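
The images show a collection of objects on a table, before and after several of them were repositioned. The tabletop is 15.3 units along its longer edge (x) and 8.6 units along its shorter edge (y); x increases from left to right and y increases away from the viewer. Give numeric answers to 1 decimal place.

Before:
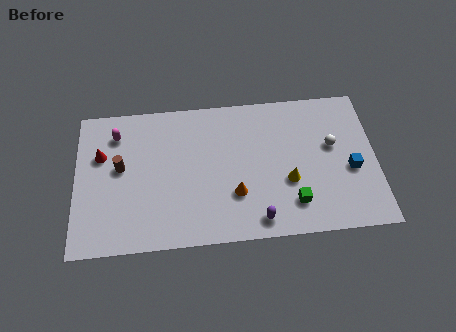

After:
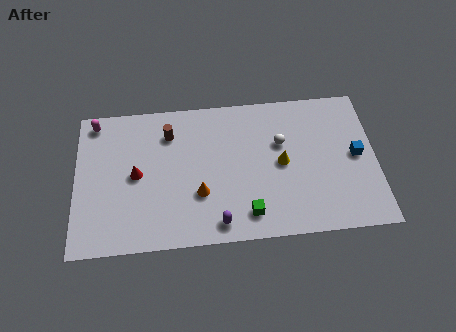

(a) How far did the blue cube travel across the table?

0.9

The blue cube was near (14.0, 3.6) before and (14.3, 4.4) after, so it travelled √(0.3² + 0.8²) ≈ 0.9 units.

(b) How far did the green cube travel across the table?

2.3

The green cube moved from about (11.0, 1.9) to (8.7, 1.5), a distance of √(2.3² + 0.4²) ≈ 2.3.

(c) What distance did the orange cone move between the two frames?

1.8

From (8.1, 2.7) to (6.3, 2.9), the orange cone covered √(1.8² + 0.2²) ≈ 1.8 units.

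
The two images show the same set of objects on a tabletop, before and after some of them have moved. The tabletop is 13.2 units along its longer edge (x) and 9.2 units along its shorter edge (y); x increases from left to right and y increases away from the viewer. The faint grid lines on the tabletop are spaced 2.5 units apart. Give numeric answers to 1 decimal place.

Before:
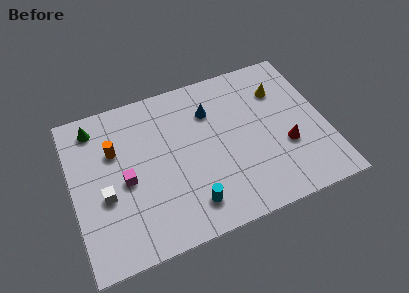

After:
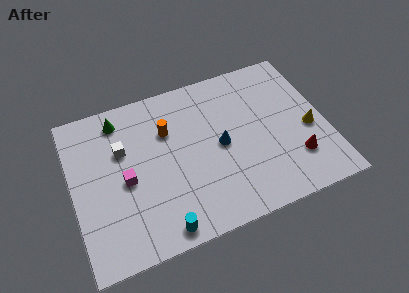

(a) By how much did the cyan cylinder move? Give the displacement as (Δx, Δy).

(-1.6, -0.8)

The cyan cylinder started near (5.8, 1.7) and ended near (4.2, 0.9).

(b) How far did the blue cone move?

2.2

The blue cone was near (7.4, 6.7) before and (7.7, 4.5) after, so it travelled √(0.3² + 2.2²) ≈ 2.2 units.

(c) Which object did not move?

the magenta cube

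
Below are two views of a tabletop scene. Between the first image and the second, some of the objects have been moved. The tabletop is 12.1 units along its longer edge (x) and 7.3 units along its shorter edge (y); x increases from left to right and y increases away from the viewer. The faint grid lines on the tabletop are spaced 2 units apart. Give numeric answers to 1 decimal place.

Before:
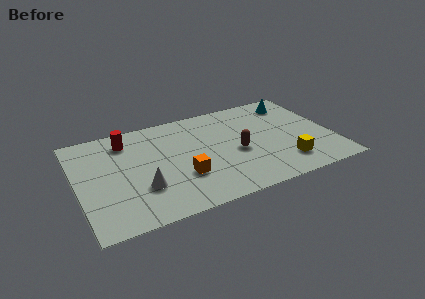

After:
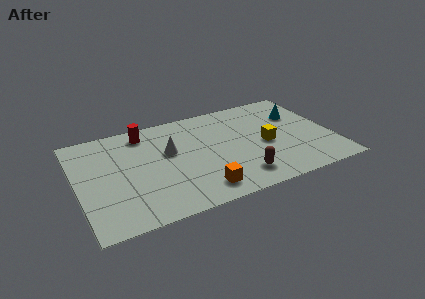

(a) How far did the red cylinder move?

0.9

From (2.5, 5.9) to (3.4, 6.2), the red cylinder covered √(0.9² + 0.3²) ≈ 0.9 units.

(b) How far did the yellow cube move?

1.8

The yellow cube was near (9.6, 1.6) before and (8.9, 3.3) after, so it travelled √(0.7² + 1.7²) ≈ 1.8 units.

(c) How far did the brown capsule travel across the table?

1.8

The brown capsule was near (7.5, 3.2) before and (7.4, 1.4) after, so it travelled √(0.1² + 1.8²) ≈ 1.8 units.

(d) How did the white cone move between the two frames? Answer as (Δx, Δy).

(1.5, 2.1)

The white cone started near (2.9, 2.3) and ended near (4.4, 4.4).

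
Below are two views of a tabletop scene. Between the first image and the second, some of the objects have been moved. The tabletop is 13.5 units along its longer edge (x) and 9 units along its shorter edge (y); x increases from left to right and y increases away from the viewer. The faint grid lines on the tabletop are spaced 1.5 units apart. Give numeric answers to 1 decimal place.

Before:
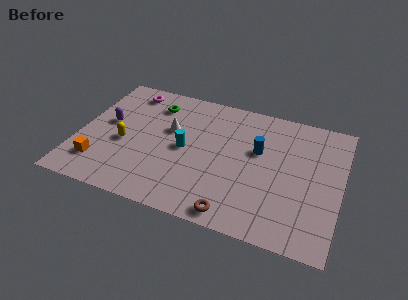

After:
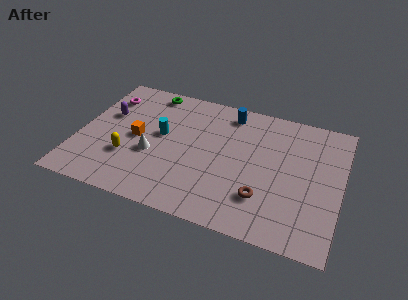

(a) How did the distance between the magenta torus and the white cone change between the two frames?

+1.1

Before: roughly 3.3 units apart; after: 4.4. That's 1.1 units further apart.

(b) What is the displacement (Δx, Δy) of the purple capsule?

(-0.1, 0.6)

From the two frames, the purple capsule sits at roughly (1.4, 5.0) before and (1.3, 5.6) after.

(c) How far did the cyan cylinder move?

1.4

The cyan cylinder was near (5.5, 4.4) before and (4.2, 5.0) after, so it travelled √(1.3² + 0.6²) ≈ 1.4 units.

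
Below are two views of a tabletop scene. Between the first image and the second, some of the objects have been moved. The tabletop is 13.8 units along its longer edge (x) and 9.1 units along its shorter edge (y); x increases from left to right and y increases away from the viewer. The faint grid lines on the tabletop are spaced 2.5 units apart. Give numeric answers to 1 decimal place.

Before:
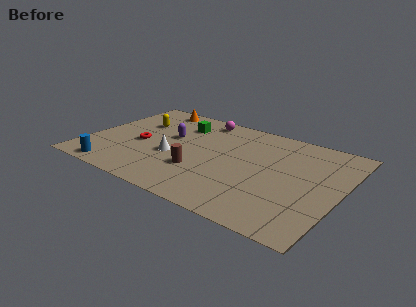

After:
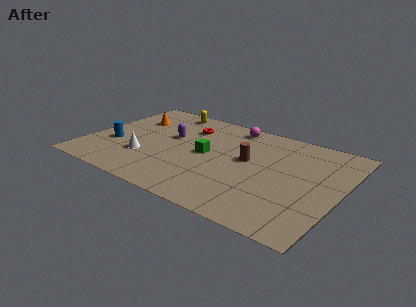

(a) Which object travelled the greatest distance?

the red torus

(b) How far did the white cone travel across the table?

1.6

The white cone was near (4.8, 3.6) before and (3.4, 2.8) after, so it travelled √(1.4² + 0.8²) ≈ 1.6 units.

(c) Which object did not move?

the purple capsule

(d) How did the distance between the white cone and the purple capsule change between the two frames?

+0.9

The distance was about 1.9 in the first image and 2.8 in the second, so they moved 0.9 units further apart.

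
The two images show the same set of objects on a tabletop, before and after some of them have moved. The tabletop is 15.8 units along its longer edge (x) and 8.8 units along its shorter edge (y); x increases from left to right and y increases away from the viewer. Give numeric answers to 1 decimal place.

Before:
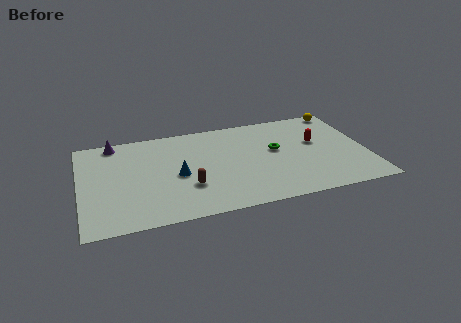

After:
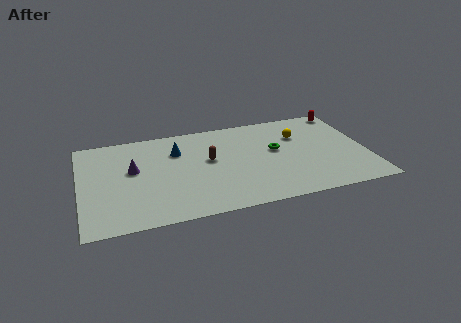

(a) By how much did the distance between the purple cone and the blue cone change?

-2.3

The distance was about 5.1 in the first image and 2.8 in the second, so they moved 2.3 units closer together.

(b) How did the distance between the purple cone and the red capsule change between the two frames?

+1.0

The distance was about 11.4 in the first image and 12.4 in the second, so they moved 1.0 units further apart.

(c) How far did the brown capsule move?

2.6

The brown capsule was near (5.8, 2.8) before and (7.1, 5.0) after, so it travelled √(1.3² + 2.2²) ≈ 2.6 units.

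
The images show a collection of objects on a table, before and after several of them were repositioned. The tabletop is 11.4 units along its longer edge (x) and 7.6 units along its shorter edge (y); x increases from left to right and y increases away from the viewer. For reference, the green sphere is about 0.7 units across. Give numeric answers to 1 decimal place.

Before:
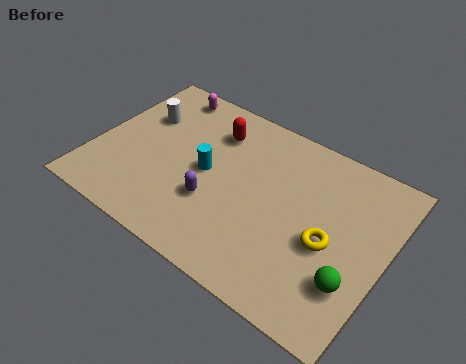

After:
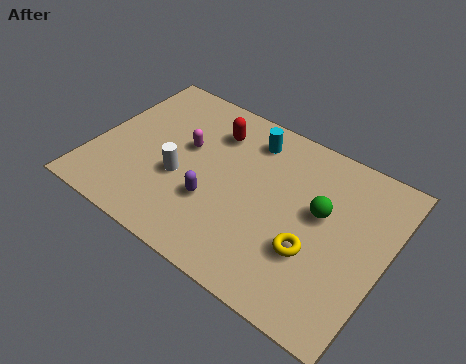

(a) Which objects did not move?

the purple capsule and the red capsule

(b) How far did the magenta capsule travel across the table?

2.6

From (2.1, 6.7) to (3.4, 4.5), the magenta capsule covered √(1.3² + 2.2²) ≈ 2.6 units.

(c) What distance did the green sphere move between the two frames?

2.7

The green sphere was near (10.4, 2.2) before and (8.8, 4.4) after, so it travelled √(1.6² + 2.2²) ≈ 2.7 units.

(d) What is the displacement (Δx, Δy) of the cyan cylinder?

(1.3, 2.4)

The cyan cylinder started near (4.4, 3.8) and ended near (5.7, 6.2).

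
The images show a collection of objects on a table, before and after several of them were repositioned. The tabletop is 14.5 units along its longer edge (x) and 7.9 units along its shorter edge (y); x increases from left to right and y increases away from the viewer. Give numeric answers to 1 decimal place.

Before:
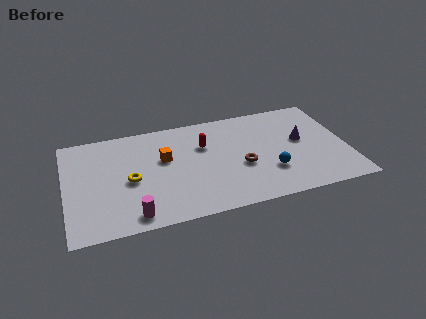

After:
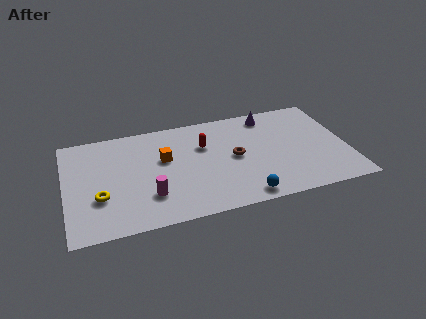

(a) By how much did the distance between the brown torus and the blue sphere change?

+1.5

The distance was about 1.6 in the first image and 3.1 in the second, so they moved 1.5 units further apart.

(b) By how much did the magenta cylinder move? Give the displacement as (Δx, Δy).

(0.9, 1.2)

The magenta cylinder was at about (3.3, 1.0) and moved to about (4.2, 2.2).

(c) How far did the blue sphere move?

2.1

The blue sphere was near (10.4, 2.4) before and (8.9, 0.9) after, so it travelled √(1.5² + 1.5²) ≈ 2.1 units.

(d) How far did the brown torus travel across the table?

0.9

From (9.0, 3.2) to (8.7, 4.0), the brown torus covered √(0.3² + 0.8²) ≈ 0.9 units.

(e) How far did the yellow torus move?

1.8

From (3.3, 3.6) to (1.7, 2.7), the yellow torus covered √(1.6² + 0.9²) ≈ 1.8 units.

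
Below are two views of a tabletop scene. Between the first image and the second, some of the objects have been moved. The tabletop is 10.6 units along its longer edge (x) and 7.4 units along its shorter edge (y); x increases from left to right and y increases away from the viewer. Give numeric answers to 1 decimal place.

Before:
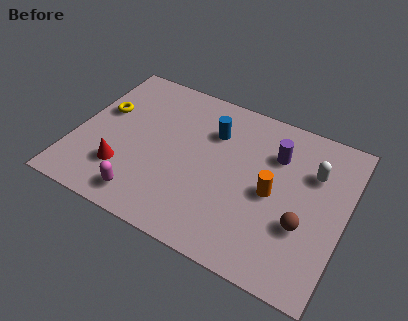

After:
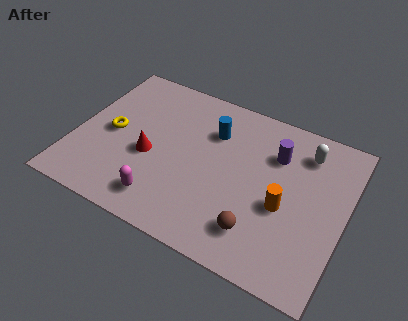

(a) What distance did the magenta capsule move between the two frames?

0.7

The magenta capsule moved from about (3.1, 1.1) to (3.8, 1.3), a distance of √(0.7² + 0.2²) ≈ 0.7.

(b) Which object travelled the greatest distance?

the brown sphere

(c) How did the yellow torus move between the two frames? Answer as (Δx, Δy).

(0.5, -0.9)

The yellow torus started near (0.9, 4.5) and ended near (1.4, 3.6).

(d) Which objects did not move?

the blue cylinder and the purple cylinder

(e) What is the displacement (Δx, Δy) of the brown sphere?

(-1.6, -1.0)

From the two frames, the brown sphere sits at roughly (9.1, 2.6) before and (7.5, 1.6) after.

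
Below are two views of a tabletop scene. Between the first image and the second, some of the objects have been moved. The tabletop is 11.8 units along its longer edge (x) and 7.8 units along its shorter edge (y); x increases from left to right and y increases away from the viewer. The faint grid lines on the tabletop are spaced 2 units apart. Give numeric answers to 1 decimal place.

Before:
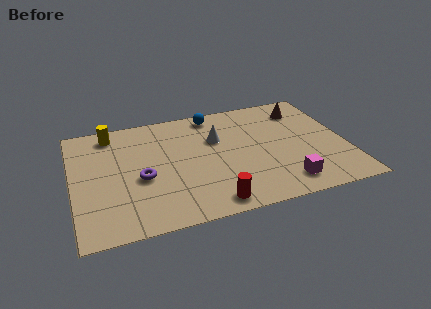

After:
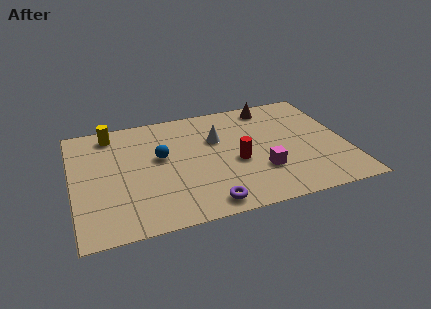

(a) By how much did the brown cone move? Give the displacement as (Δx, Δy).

(-1.4, 0.6)

The brown cone started near (10.2, 6.2) and ended near (8.8, 6.8).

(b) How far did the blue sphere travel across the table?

3.5

From (6.3, 6.9) to (3.8, 4.5), the blue sphere covered √(2.5² + 2.4²) ≈ 3.5 units.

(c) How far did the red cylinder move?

2.7

The red cylinder moved from about (5.7, 0.9) to (7.0, 3.3), a distance of √(1.3² + 2.4²) ≈ 2.7.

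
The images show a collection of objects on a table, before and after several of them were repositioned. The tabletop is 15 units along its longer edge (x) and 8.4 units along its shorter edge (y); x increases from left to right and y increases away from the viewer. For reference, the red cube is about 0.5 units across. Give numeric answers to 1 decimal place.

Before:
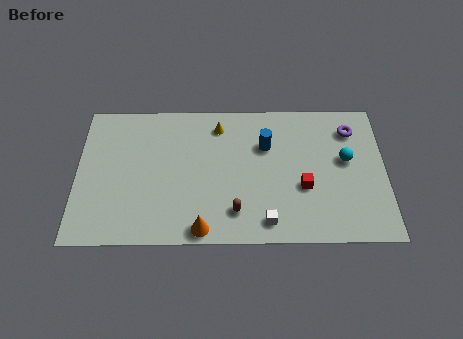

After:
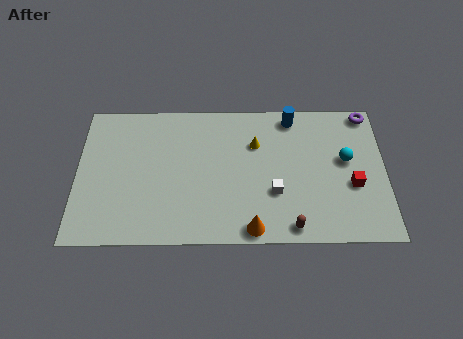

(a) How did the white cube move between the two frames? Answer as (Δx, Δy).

(0.4, 1.7)

The white cube started near (9.2, 1.2) and ended near (9.6, 2.9).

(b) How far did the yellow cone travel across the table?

2.1

The yellow cone was near (6.9, 6.9) before and (8.7, 5.8) after, so it travelled √(1.8² + 1.1²) ≈ 2.1 units.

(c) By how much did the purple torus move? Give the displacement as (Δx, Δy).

(0.8, 1.0)

The purple torus was at about (13.4, 6.6) and moved to about (14.2, 7.6).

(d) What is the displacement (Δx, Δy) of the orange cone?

(2.4, 0.0)

The orange cone started near (6.1, 0.8) and ended near (8.5, 0.8).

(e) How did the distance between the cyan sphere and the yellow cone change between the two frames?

-2.0

Before: roughly 6.5 units apart; after: 4.5. That's 2.0 units closer together.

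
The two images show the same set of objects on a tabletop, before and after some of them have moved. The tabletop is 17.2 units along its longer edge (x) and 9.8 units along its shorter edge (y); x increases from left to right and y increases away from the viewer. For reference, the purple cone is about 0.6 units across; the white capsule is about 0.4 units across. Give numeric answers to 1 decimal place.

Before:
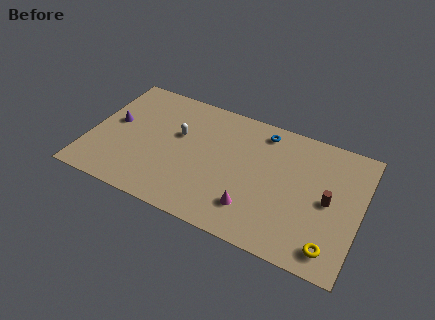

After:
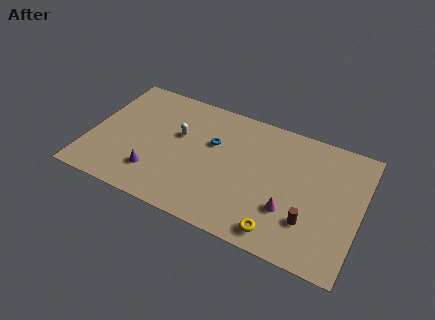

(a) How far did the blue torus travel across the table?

3.7

From (10.7, 8.4) to (7.7, 6.2), the blue torus covered √(3.0² + 2.2²) ≈ 3.7 units.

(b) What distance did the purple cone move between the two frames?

4.2

The purple cone moved from about (1.4, 5.4) to (4.4, 2.4), a distance of √(3.0² + 3.0²) ≈ 4.2.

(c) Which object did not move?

the white capsule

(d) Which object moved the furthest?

the purple cone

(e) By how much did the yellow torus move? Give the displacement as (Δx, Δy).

(-3.2, -0.2)

The yellow torus was at about (15.7, 1.5) and moved to about (12.5, 1.3).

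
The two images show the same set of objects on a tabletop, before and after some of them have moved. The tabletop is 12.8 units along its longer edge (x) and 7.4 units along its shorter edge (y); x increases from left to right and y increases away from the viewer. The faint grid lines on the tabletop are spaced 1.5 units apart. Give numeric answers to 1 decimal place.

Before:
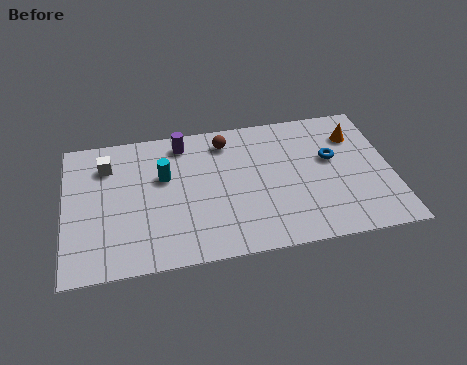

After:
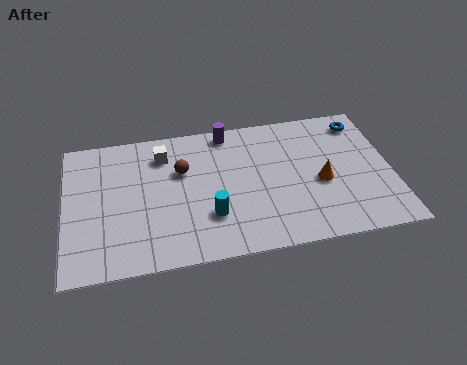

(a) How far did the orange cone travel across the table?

2.7

The orange cone was near (11.5, 5.5) before and (10.0, 3.2) after, so it travelled √(1.5² + 2.3²) ≈ 2.7 units.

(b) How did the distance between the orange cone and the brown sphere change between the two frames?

+0.5

They were about 5.1 units apart before and 5.6 after — 0.5 units further apart.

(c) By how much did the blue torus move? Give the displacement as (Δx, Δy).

(1.3, 1.8)

The blue torus started near (10.5, 4.4) and ended near (11.8, 6.2).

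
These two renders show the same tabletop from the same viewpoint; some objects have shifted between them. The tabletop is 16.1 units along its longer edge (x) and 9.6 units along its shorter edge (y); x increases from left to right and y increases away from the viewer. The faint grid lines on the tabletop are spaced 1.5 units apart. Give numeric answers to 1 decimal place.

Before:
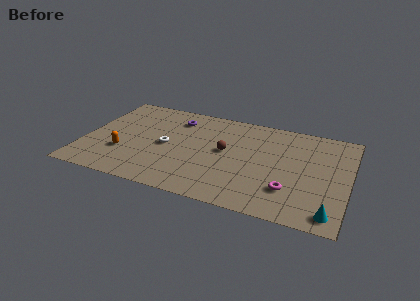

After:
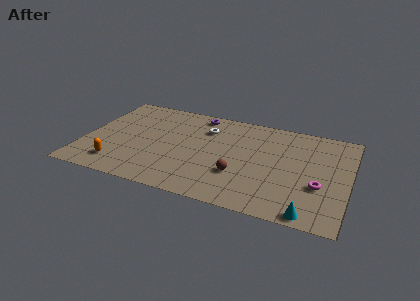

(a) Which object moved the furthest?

the white torus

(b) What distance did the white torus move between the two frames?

3.3

The white torus was near (5.0, 4.6) before and (7.2, 7.1) after, so it travelled √(2.2² + 2.5²) ≈ 3.3 units.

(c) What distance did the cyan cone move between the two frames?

1.3

The cyan cone was near (15.2, 1.2) before and (14.0, 0.8) after, so it travelled √(1.2² + 0.4²) ≈ 1.3 units.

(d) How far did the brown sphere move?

2.3

The brown sphere was near (8.6, 5.2) before and (9.6, 3.1) after, so it travelled √(1.0² + 2.1²) ≈ 2.3 units.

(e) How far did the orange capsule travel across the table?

1.3

The orange capsule was near (2.5, 3.1) before and (2.3, 1.8) after, so it travelled √(0.2² + 1.3²) ≈ 1.3 units.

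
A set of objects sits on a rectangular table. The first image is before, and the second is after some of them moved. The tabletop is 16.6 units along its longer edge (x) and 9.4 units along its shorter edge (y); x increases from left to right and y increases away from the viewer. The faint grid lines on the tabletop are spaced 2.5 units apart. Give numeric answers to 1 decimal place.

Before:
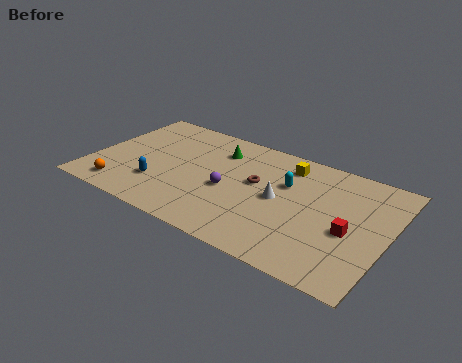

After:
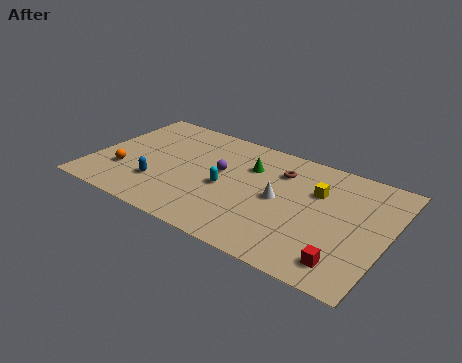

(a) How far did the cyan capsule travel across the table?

3.7

From (10.8, 6.1) to (7.6, 4.2), the cyan capsule covered √(3.2² + 1.9²) ≈ 3.7 units.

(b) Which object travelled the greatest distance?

the cyan capsule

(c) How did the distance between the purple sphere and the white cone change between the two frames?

+0.7

The distance was about 2.9 in the first image and 3.6 in the second, so they moved 0.7 units further apart.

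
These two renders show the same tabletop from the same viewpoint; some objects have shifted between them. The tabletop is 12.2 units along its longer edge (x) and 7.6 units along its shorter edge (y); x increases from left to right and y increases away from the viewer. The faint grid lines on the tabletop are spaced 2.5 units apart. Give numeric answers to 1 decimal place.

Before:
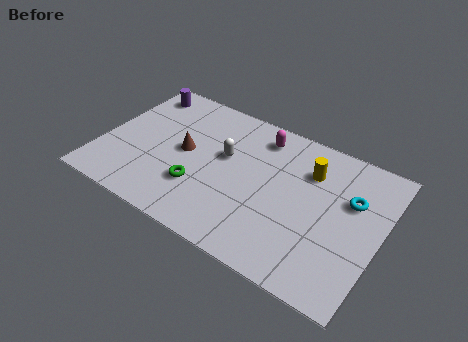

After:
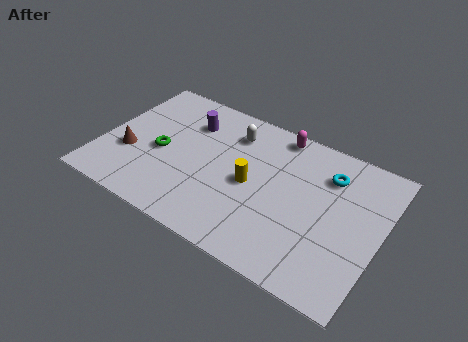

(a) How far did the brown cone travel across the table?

2.6

The brown cone was near (3.6, 3.9) before and (1.3, 2.7) after, so it travelled √(2.3² + 1.2²) ≈ 2.6 units.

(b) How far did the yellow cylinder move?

3.0

The yellow cylinder moved from about (8.9, 5.5) to (6.6, 3.6), a distance of √(2.3² + 1.9²) ≈ 3.0.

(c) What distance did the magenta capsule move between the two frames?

0.9

The magenta capsule moved from about (6.6, 6.3) to (7.3, 6.8), a distance of √(0.7² + 0.5²) ≈ 0.9.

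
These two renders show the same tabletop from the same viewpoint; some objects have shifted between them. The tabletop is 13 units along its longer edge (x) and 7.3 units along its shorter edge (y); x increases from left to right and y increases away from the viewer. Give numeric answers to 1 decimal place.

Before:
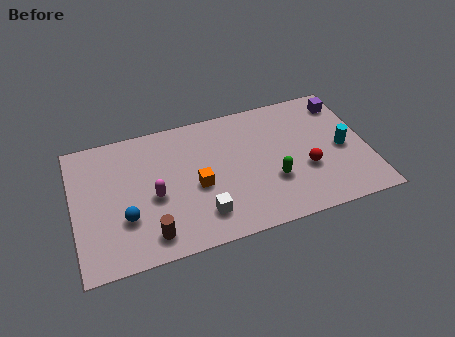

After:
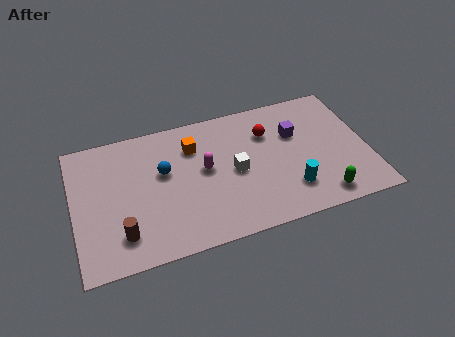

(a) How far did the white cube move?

2.5

From (5.5, 1.6) to (7.1, 3.5), the white cube covered √(1.6² + 1.9²) ≈ 2.5 units.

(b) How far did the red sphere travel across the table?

2.9

From (10.2, 2.7) to (8.7, 5.2), the red sphere covered √(1.5² + 2.5²) ≈ 2.9 units.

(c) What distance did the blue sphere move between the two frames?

2.7

From (2.2, 2.4) to (4.0, 4.4), the blue sphere covered √(1.8² + 2.0²) ≈ 2.7 units.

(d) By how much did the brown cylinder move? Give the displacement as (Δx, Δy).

(-1.2, 0.4)

From the two frames, the brown cylinder sits at roughly (3.2, 1.2) before and (2.0, 1.6) after.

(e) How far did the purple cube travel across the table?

2.6

From (12.2, 6.0) to (9.9, 4.8), the purple cube covered √(2.3² + 1.2²) ≈ 2.6 units.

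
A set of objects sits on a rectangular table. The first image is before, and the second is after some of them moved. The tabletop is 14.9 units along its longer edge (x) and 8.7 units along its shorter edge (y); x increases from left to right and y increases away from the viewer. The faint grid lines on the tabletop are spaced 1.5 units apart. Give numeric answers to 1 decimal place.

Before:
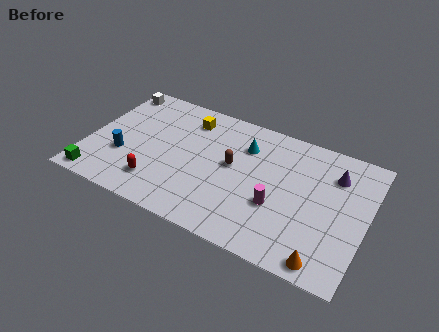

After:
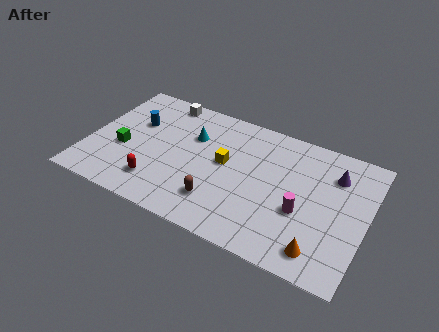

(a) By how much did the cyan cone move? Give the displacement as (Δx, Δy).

(-2.8, -0.5)

The cyan cone was at about (8.2, 6.4) and moved to about (5.4, 5.9).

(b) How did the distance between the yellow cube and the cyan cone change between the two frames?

-1.1

They were about 3.3 units apart before and 2.2 after — 1.1 units closer together.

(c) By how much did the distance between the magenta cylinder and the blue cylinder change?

+1.3

They were about 8.3 units apart before and 9.6 after — 1.3 units further apart.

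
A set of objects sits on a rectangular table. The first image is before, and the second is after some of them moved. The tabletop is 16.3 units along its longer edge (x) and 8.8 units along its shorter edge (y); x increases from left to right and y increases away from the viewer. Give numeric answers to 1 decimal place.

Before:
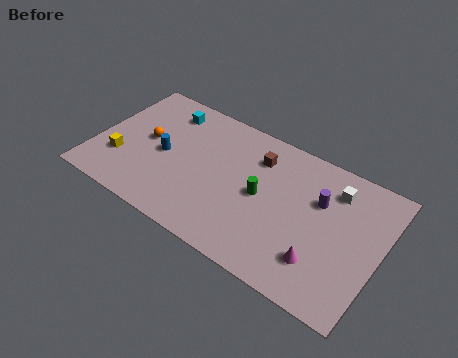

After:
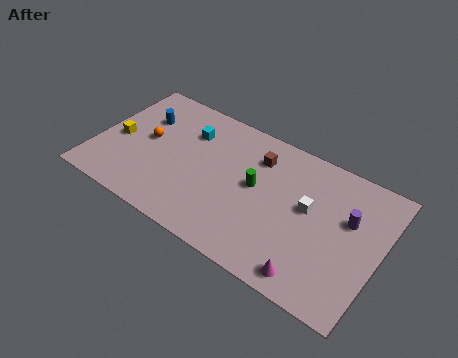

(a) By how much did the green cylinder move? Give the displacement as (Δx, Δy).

(-0.4, 0.4)

The green cylinder started near (9.6, 4.4) and ended near (9.2, 4.8).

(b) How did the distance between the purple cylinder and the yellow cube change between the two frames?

+1.8

Before: roughly 11.5 units apart; after: 13.3. That's 1.8 units further apart.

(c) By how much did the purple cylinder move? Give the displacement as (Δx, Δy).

(1.7, -0.3)

From the two frames, the purple cylinder sits at roughly (12.7, 5.8) before and (14.4, 5.5) after.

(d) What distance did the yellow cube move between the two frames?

1.4

The yellow cube was near (1.6, 2.7) before and (1.2, 4.0) after, so it travelled √(0.4² + 1.3²) ≈ 1.4 units.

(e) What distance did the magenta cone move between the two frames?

1.1

The magenta cone was near (13.3, 2.2) before and (13.0, 1.1) after, so it travelled √(0.3² + 1.1²) ≈ 1.1 units.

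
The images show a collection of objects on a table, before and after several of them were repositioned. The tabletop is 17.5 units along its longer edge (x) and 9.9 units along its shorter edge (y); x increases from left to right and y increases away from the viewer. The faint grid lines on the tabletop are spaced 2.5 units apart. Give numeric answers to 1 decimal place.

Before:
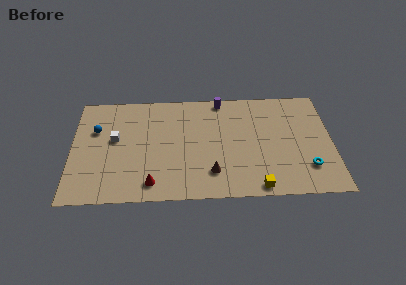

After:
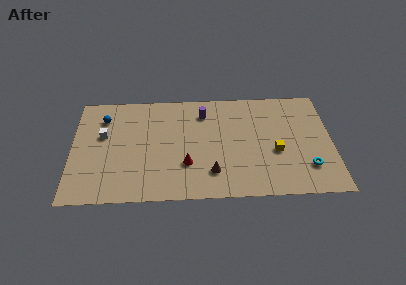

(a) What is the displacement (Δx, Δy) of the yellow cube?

(1.3, 3.1)

The yellow cube started near (12.4, 0.9) and ended near (13.7, 4.0).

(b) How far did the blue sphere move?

1.2

From (1.6, 6.5) to (2.1, 7.6), the blue sphere covered √(0.5² + 1.1²) ≈ 1.2 units.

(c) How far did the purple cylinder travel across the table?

1.7

From (10.1, 9.0) to (8.9, 7.8), the purple cylinder covered √(1.2² + 1.2²) ≈ 1.7 units.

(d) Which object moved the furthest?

the yellow cube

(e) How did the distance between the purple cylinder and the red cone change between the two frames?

-4.0

The distance was about 8.9 in the first image and 4.9 in the second, so they moved 4.0 units closer together.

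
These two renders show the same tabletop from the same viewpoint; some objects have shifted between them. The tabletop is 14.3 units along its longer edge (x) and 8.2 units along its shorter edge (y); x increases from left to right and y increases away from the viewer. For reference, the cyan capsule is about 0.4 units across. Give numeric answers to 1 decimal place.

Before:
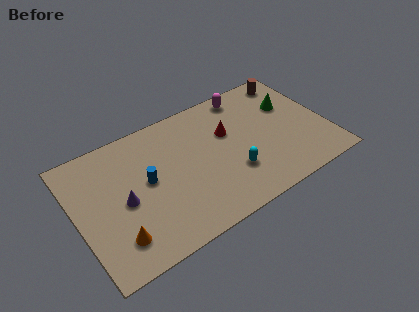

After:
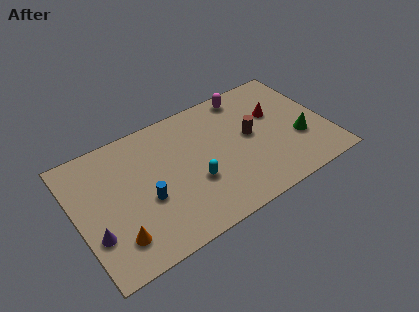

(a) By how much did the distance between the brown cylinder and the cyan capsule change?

-2.5

Before: roughly 6.3 units apart; after: 3.8. That's 2.5 units closer together.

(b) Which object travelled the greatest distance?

the brown cylinder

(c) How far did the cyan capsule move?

2.2

The cyan capsule moved from about (8.6, 2.5) to (6.5, 3.0), a distance of √(2.1² + 0.5²) ≈ 2.2.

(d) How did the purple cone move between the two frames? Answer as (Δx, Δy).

(-1.8, -1.2)

The purple cone was at about (2.6, 3.8) and moved to about (0.8, 2.6).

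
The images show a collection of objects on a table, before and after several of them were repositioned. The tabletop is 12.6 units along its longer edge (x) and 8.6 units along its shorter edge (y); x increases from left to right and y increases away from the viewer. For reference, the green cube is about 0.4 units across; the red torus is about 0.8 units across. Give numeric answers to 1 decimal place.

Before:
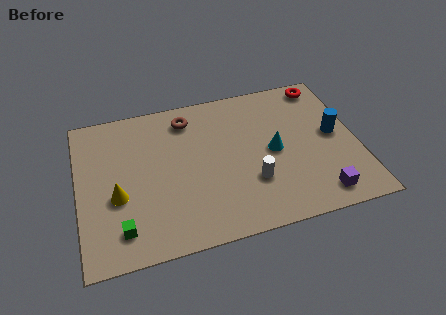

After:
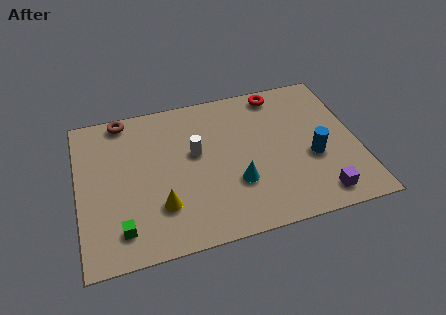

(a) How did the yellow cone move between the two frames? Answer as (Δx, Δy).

(1.9, -1.0)

The yellow cone started near (1.7, 3.4) and ended near (3.6, 2.4).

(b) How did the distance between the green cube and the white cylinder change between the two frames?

-1.1

The distance was about 6.0 in the first image and 4.9 in the second, so they moved 1.1 units closer together.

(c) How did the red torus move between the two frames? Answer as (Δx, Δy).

(-2.1, 0.0)

The red torus was at about (11.4, 7.6) and moved to about (9.3, 7.6).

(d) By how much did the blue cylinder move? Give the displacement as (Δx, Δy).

(-1.1, -1.1)

The blue cylinder started near (11.6, 4.5) and ended near (10.5, 3.4).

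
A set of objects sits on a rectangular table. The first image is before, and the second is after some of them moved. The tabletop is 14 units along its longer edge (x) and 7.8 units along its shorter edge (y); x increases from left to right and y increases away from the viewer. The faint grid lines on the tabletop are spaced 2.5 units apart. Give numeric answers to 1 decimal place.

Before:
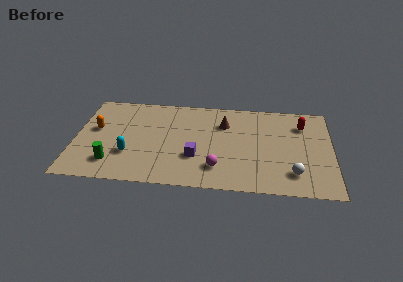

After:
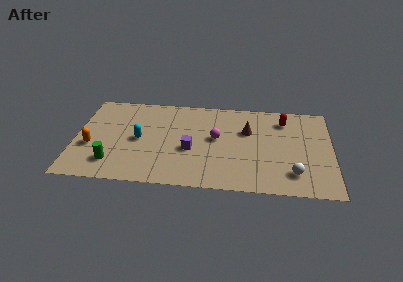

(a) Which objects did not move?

the green cylinder and the white sphere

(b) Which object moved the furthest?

the magenta sphere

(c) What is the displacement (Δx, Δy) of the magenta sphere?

(-0.1, 2.5)

The magenta sphere was at about (7.8, 1.8) and moved to about (7.7, 4.3).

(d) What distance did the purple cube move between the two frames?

0.7

The purple cube moved from about (6.6, 2.6) to (6.3, 3.2), a distance of √(0.3² + 0.6²) ≈ 0.7.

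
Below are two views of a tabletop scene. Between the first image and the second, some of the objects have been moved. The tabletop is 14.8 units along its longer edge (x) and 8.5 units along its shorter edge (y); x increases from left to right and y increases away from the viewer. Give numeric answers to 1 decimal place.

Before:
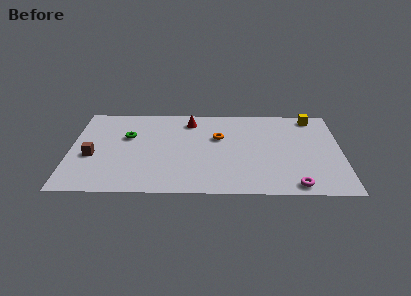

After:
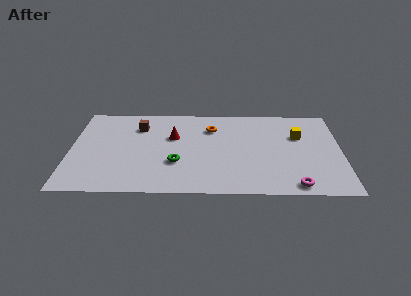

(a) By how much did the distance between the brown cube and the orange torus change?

-3.2

Before: roughly 7.2 units apart; after: 4.0. That's 3.2 units closer together.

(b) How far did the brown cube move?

3.8

From (1.2, 3.5) to (3.7, 6.4), the brown cube covered √(2.5² + 2.9²) ≈ 3.8 units.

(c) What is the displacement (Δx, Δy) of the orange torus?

(-0.4, 0.9)

The orange torus started near (8.1, 5.4) and ended near (7.7, 6.3).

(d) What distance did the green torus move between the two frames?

3.7

From (3.1, 5.4) to (5.8, 2.9), the green torus covered √(2.7² + 2.5²) ≈ 3.7 units.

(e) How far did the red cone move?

1.8

From (6.5, 7.0) to (5.6, 5.4), the red cone covered √(0.9² + 1.6²) ≈ 1.8 units.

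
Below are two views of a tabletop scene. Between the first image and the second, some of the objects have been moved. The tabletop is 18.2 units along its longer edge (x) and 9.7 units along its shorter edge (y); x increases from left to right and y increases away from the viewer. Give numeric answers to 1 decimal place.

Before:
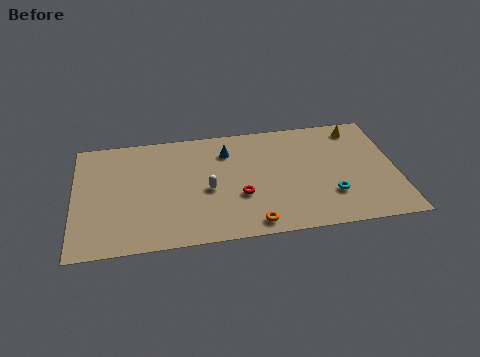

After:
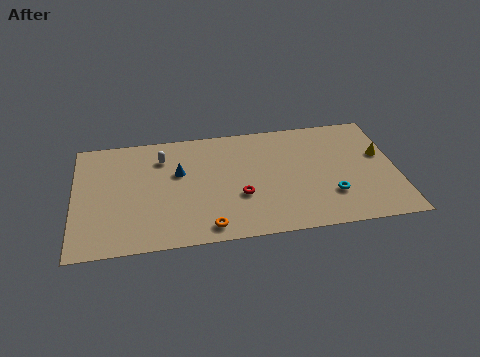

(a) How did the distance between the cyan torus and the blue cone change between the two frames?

+1.8

Before: roughly 7.3 units apart; after: 9.1. That's 1.8 units further apart.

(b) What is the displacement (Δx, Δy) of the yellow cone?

(1.2, -2.5)

From the two frames, the yellow cone sits at roughly (16.2, 8.3) before and (17.4, 5.8) after.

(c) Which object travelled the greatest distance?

the white capsule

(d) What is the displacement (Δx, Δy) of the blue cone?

(-2.8, -1.4)

The blue cone started near (8.7, 7.4) and ended near (5.9, 6.0).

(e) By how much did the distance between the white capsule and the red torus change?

+3.8

Before: roughly 2.0 units apart; after: 5.8. That's 3.8 units further apart.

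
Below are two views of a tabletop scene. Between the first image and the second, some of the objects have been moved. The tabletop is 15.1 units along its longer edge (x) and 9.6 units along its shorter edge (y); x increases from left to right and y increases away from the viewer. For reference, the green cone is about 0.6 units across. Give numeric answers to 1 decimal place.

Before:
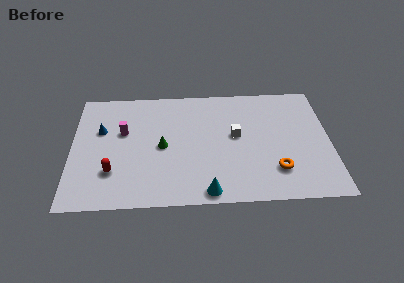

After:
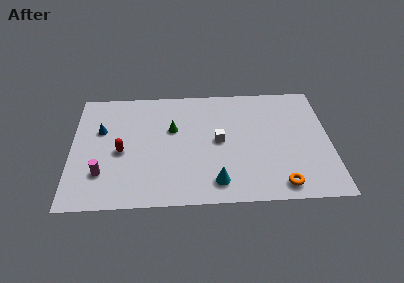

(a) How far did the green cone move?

1.5

From (5.3, 4.6) to (5.9, 6.0), the green cone covered √(0.6² + 1.4²) ≈ 1.5 units.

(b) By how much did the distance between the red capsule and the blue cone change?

-1.3

They were about 3.5 units apart before and 2.2 after — 1.3 units closer together.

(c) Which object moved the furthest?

the magenta cylinder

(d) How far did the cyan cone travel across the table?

0.9

The cyan cone moved from about (7.9, 0.9) to (8.4, 1.6), a distance of √(0.5² + 0.7²) ≈ 0.9.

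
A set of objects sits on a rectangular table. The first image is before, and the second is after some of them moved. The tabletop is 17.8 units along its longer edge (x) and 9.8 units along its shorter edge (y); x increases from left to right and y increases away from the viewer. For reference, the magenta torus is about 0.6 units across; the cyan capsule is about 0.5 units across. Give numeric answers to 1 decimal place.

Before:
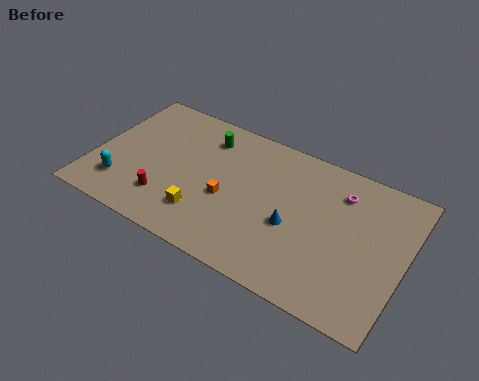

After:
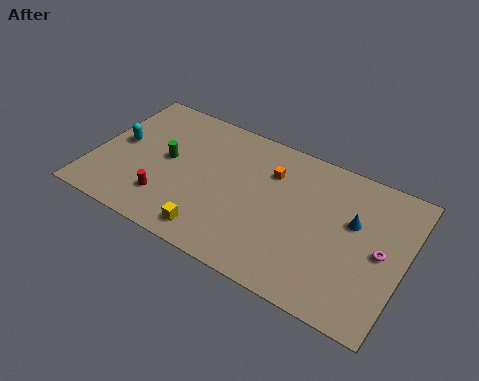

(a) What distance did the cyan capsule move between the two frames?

3.0

The cyan capsule moved from about (1.9, 2.3) to (1.3, 5.2), a distance of √(0.6² + 2.9²) ≈ 3.0.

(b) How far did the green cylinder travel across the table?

3.2

The green cylinder moved from about (6.0, 7.8) to (4.1, 5.2), a distance of √(1.9² + 2.6²) ≈ 3.2.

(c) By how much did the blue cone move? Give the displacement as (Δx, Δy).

(3.2, 1.9)

The blue cone started near (11.6, 4.1) and ended near (14.8, 6.0).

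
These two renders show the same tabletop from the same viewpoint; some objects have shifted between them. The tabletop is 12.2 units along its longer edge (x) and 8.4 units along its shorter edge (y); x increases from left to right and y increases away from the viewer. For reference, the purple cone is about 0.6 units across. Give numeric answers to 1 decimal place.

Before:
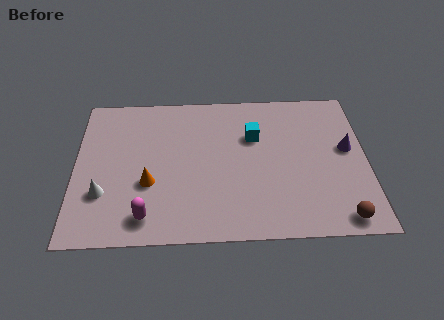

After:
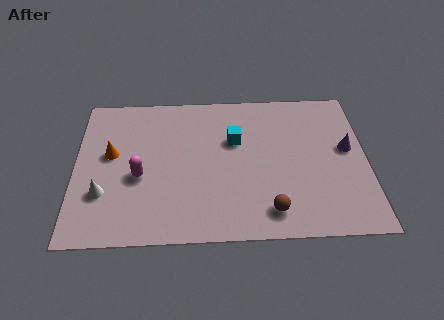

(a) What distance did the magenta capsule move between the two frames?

2.2

The magenta capsule moved from about (3.0, 1.3) to (2.7, 3.5), a distance of √(0.3² + 2.2²) ≈ 2.2.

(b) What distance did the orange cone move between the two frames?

2.3

The orange cone moved from about (3.1, 3.1) to (1.5, 4.8), a distance of √(1.6² + 1.7²) ≈ 2.3.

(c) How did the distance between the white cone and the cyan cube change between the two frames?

-0.8

The distance was about 7.0 in the first image and 6.2 in the second, so they moved 0.8 units closer together.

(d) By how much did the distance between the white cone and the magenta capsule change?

-0.5

The distance was about 2.2 in the first image and 1.7 in the second, so they moved 0.5 units closer together.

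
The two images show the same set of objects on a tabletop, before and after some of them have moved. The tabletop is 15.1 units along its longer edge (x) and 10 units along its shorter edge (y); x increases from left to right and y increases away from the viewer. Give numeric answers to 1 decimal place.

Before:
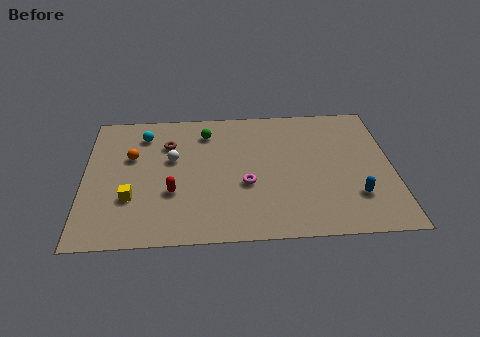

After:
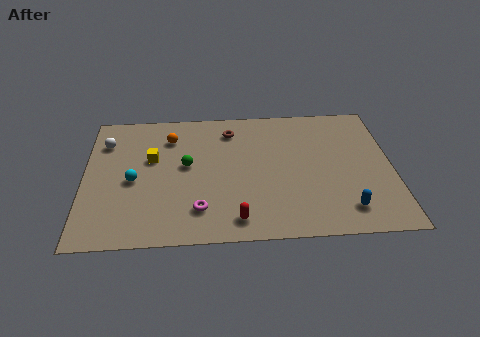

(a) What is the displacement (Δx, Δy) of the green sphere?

(-1.0, -2.5)

The green sphere started near (6.0, 8.0) and ended near (5.0, 5.5).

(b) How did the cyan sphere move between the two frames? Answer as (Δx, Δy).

(-0.5, -3.5)

The cyan sphere started near (2.9, 8.0) and ended near (2.4, 4.5).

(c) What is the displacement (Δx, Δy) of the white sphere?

(-3.3, 1.5)

The white sphere was at about (4.3, 6.0) and moved to about (1.0, 7.5).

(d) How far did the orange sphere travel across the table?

2.4

The orange sphere was near (2.3, 6.3) before and (4.2, 7.7) after, so it travelled √(1.9² + 1.4²) ≈ 2.4 units.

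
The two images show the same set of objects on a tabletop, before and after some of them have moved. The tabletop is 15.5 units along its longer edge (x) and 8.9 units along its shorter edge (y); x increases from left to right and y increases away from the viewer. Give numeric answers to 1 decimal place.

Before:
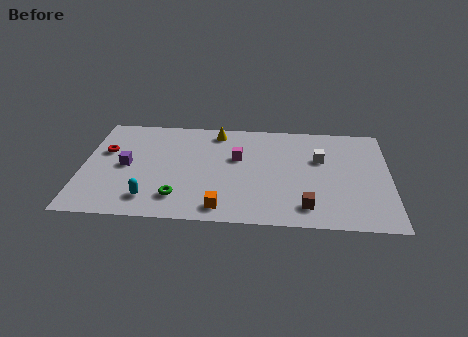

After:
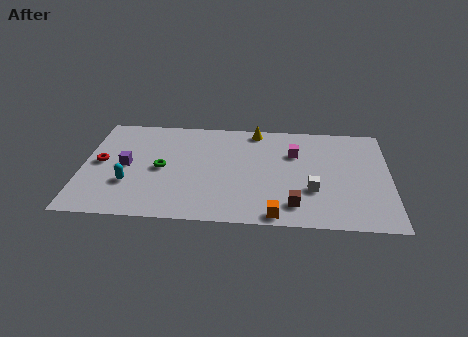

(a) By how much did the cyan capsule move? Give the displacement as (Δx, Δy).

(-1.1, 1.2)

The cyan capsule was at about (3.5, 1.7) and moved to about (2.4, 2.9).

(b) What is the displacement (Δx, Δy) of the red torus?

(-0.2, -1.0)

From the two frames, the red torus sits at roughly (1.1, 5.6) before and (0.9, 4.6) after.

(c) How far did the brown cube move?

0.6

The brown cube was near (11.3, 1.6) before and (10.7, 1.7) after, so it travelled √(0.6² + 0.1²) ≈ 0.6 units.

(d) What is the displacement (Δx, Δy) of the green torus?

(-0.9, 2.4)

The green torus was at about (4.9, 1.9) and moved to about (4.0, 4.3).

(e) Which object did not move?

the purple cube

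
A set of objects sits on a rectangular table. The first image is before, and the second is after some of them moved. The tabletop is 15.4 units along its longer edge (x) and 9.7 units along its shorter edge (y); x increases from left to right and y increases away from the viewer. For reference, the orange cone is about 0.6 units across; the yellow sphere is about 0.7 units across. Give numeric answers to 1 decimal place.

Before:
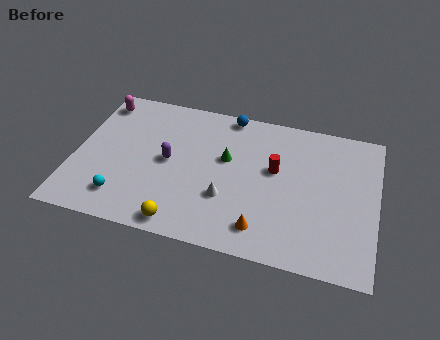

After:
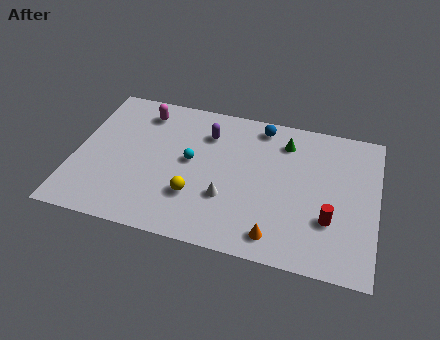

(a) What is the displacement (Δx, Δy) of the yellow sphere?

(0.5, 1.9)

The yellow sphere was at about (5.8, 1.0) and moved to about (6.3, 2.9).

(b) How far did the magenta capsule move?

2.3

From (0.9, 8.2) to (3.2, 8.0), the magenta capsule covered √(2.3² + 0.2²) ≈ 2.3 units.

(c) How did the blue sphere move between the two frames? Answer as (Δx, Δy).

(1.7, -0.4)

The blue sphere started near (7.6, 8.9) and ended near (9.3, 8.5).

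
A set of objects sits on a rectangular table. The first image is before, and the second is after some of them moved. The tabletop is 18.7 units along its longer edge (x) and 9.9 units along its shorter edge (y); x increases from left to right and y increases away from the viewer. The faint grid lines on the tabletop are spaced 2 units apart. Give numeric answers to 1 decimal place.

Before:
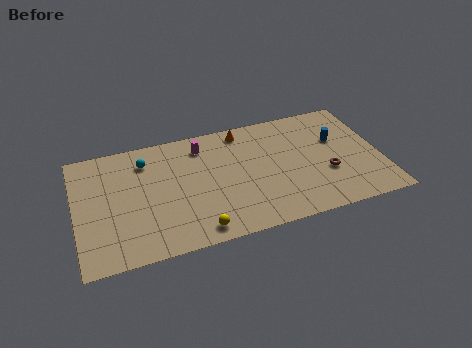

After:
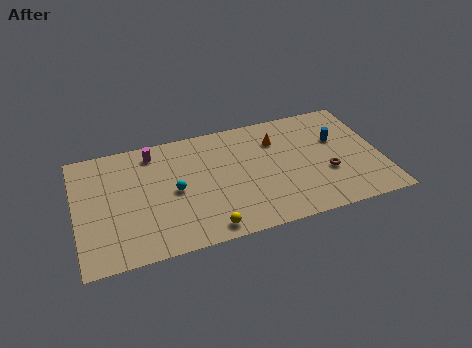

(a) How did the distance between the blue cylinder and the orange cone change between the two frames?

-2.4

Before: roughly 6.2 units apart; after: 3.8. That's 2.4 units closer together.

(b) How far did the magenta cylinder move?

3.0

The magenta cylinder was near (7.9, 8.1) before and (4.9, 8.4) after, so it travelled √(3.0² + 0.3²) ≈ 3.0 units.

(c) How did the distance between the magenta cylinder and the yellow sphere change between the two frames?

+0.9

Before: roughly 6.9 units apart; after: 7.8. That's 0.9 units further apart.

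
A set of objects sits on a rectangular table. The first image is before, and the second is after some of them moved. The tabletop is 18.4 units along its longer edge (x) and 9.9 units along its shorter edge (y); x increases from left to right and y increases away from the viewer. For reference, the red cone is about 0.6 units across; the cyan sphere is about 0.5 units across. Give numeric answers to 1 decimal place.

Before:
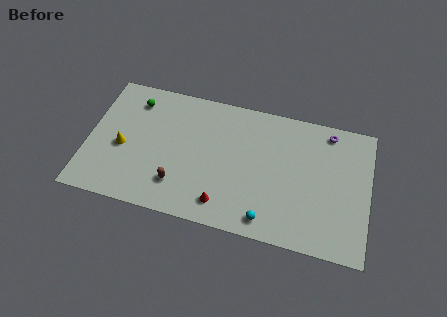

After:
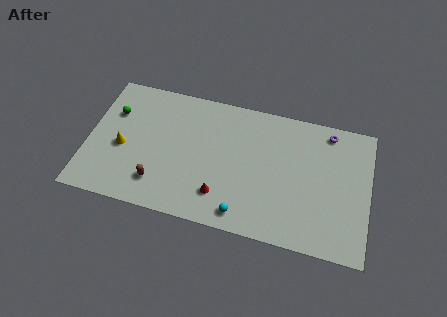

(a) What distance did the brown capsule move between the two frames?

1.3

From (6.1, 2.4) to (4.8, 2.2), the brown capsule covered √(1.3² + 0.2²) ≈ 1.3 units.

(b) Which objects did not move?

the purple torus and the yellow cone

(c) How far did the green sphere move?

1.8

From (2.8, 8.0) to (1.5, 6.8), the green sphere covered √(1.3² + 1.2²) ≈ 1.8 units.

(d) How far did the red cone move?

0.6

The red cone was near (9.1, 1.7) before and (8.9, 2.3) after, so it travelled √(0.2² + 0.6²) ≈ 0.6 units.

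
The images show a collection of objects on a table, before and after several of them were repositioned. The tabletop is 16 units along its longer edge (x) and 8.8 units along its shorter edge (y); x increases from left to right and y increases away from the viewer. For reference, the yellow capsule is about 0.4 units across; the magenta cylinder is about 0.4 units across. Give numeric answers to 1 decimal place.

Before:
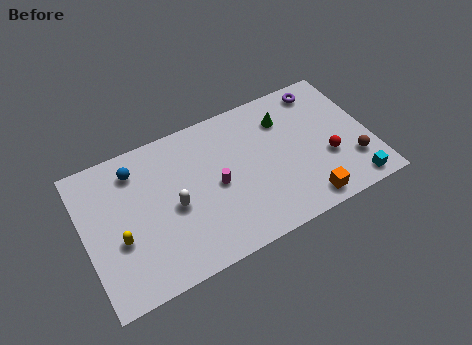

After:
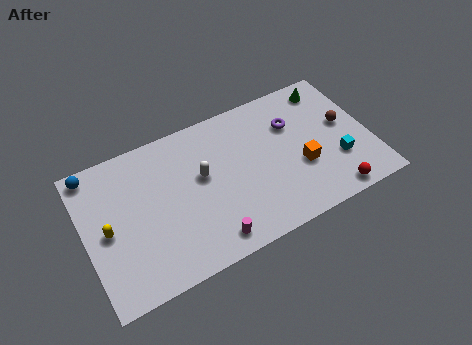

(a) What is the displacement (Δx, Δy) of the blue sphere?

(-2.3, 0.8)

From the two frames, the blue sphere sits at roughly (3.1, 7.1) before and (0.8, 7.9) after.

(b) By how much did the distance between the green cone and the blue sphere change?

+5.0

Before: roughly 8.4 units apart; after: 13.4. That's 5.0 units further apart.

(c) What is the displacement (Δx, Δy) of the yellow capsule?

(-0.6, 0.8)

The yellow capsule started near (1.8, 3.4) and ended near (1.2, 4.2).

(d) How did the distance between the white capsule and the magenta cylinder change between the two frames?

+1.5

The distance was about 2.4 in the first image and 3.9 in the second, so they moved 1.5 units further apart.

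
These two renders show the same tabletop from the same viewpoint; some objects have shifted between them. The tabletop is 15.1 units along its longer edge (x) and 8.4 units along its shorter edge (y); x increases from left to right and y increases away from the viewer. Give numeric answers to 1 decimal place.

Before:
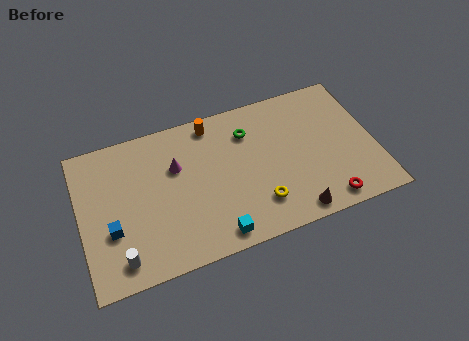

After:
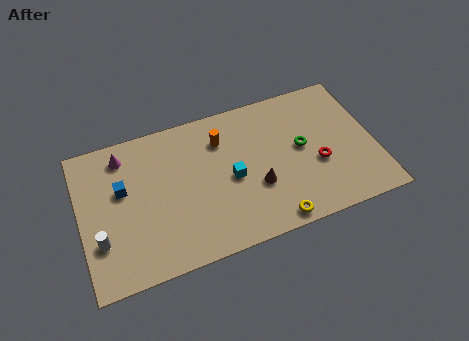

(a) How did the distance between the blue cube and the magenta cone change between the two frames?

-2.4

The distance was about 4.3 in the first image and 1.9 in the second, so they moved 2.4 units closer together.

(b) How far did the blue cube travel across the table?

2.2

The blue cube moved from about (1.5, 3.0) to (2.2, 5.1), a distance of √(0.7² + 2.1²) ≈ 2.2.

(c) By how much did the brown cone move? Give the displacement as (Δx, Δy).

(-1.7, 2.1)

The brown cone was at about (10.6, 0.9) and moved to about (8.9, 3.0).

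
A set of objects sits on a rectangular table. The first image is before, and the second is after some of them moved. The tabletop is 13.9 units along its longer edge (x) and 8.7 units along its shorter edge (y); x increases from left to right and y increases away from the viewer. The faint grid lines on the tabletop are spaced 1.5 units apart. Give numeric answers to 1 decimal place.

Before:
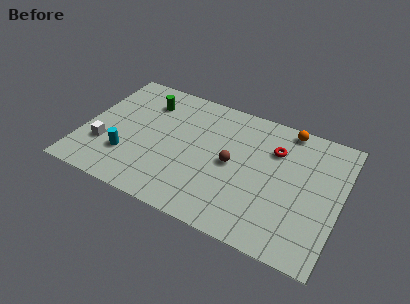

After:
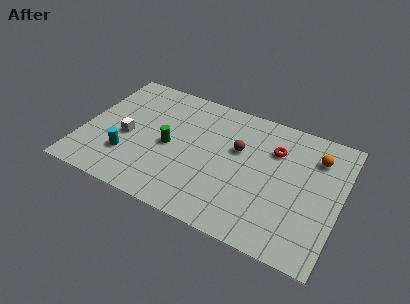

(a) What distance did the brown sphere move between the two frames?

1.1

From (8.1, 4.3) to (8.3, 5.4), the brown sphere covered √(0.2² + 1.1²) ≈ 1.1 units.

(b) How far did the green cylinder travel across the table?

3.1

The green cylinder moved from about (3.1, 6.7) to (4.7, 4.1), a distance of √(1.6² + 2.6²) ≈ 3.1.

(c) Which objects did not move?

the red torus and the cyan cylinder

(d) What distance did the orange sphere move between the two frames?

2.1

From (10.7, 7.9) to (12.4, 6.6), the orange sphere covered √(1.7² + 1.3²) ≈ 2.1 units.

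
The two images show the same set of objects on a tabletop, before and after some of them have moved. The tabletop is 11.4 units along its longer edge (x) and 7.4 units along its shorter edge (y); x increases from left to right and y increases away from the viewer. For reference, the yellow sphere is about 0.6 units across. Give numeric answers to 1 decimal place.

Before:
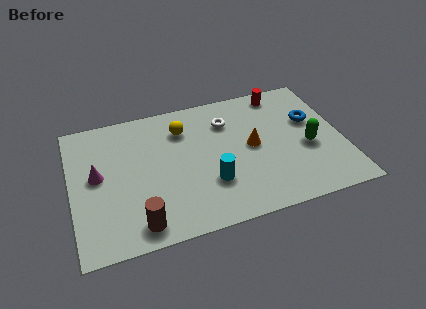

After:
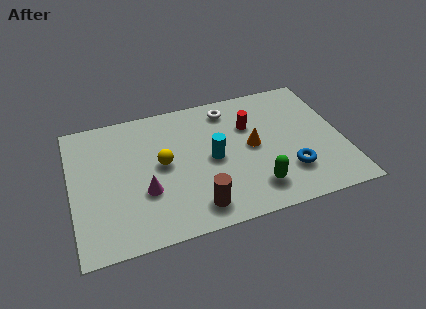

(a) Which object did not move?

the orange cone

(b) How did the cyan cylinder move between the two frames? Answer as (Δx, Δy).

(0.2, 1.3)

From the two frames, the cyan cylinder sits at roughly (5.7, 2.3) before and (5.9, 3.6) after.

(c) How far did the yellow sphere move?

2.0

From (4.8, 5.6) to (3.8, 3.9), the yellow sphere covered √(1.0² + 1.7²) ≈ 2.0 units.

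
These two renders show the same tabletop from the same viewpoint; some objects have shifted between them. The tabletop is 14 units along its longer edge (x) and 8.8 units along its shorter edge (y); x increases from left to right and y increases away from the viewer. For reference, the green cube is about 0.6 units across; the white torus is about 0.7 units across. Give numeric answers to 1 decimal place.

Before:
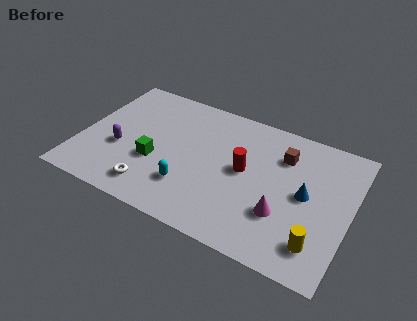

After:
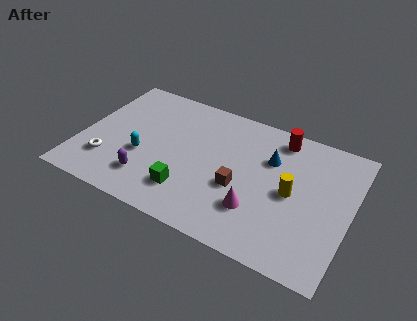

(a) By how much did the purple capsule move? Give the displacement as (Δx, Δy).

(1.7, -1.4)

The purple capsule was at about (2.1, 3.4) and moved to about (3.8, 2.0).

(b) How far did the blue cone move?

2.5

The blue cone was near (11.7, 4.5) before and (9.7, 6.0) after, so it travelled √(2.0² + 1.5²) ≈ 2.5 units.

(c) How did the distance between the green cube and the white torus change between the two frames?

+2.5

Before: roughly 1.8 units apart; after: 4.3. That's 2.5 units further apart.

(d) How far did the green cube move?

2.2

The green cube was near (4.0, 3.3) before and (5.9, 2.1) after, so it travelled √(1.9² + 1.2²) ≈ 2.2 units.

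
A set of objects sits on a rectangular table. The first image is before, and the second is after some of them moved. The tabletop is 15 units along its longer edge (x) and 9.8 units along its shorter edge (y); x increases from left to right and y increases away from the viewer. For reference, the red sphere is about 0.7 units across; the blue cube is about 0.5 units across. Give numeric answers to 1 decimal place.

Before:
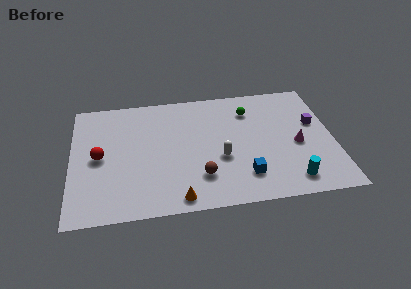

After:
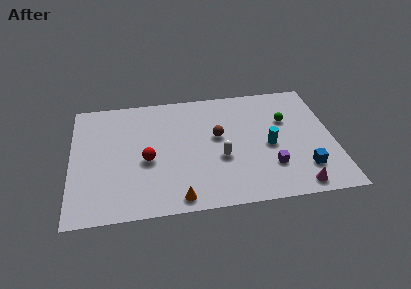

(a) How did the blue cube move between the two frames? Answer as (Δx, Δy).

(3.4, 0.1)

The blue cube started near (9.8, 2.2) and ended near (13.2, 2.3).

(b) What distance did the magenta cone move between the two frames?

3.3

From (12.9, 4.3) to (12.7, 1.0), the magenta cone covered √(0.2² + 3.3²) ≈ 3.3 units.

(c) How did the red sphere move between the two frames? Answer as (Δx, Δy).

(2.7, -0.6)

The red sphere started near (1.6, 4.8) and ended near (4.3, 4.2).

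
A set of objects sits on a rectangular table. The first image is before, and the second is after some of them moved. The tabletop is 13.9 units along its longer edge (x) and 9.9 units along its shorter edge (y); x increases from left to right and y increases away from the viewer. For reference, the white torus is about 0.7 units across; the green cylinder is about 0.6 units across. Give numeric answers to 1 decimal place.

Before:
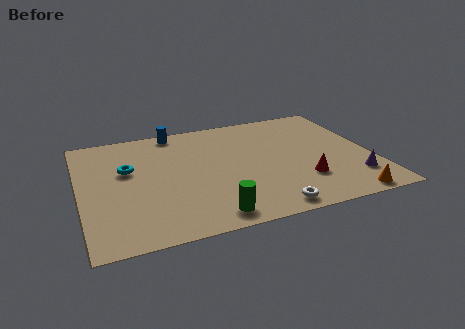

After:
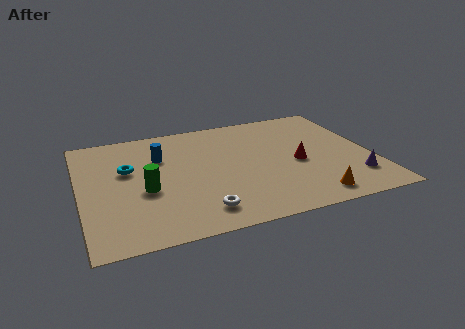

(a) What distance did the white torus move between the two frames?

3.2

The white torus was near (8.5, 1.0) before and (5.4, 1.7) after, so it travelled √(3.1² + 0.7²) ≈ 3.2 units.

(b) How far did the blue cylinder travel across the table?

2.4

From (4.8, 9.0) to (3.9, 6.8), the blue cylinder covered √(0.9² + 2.2²) ≈ 2.4 units.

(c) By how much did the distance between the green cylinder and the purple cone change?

+2.9

Before: roughly 7.1 units apart; after: 10.0. That's 2.9 units further apart.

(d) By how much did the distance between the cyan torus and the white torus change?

-2.6

They were about 8.0 units apart before and 5.4 after — 2.6 units closer together.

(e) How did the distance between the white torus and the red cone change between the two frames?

+3.0

They were about 2.6 units apart before and 5.6 after — 3.0 units further apart.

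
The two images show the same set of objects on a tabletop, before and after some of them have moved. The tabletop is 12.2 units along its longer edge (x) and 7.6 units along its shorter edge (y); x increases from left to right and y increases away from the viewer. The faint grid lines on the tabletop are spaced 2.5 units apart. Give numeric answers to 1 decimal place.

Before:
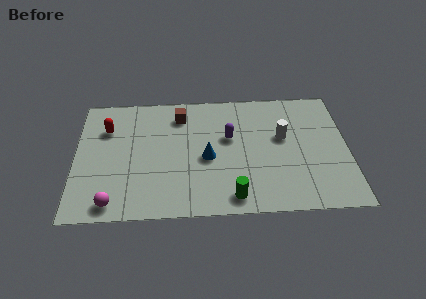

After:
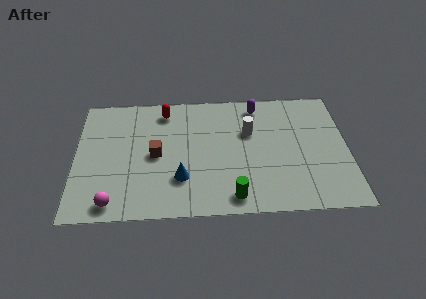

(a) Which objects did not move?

the green cylinder and the magenta sphere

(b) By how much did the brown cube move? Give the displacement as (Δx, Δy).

(-1.1, -2.4)

The brown cube was at about (4.7, 6.1) and moved to about (3.6, 3.7).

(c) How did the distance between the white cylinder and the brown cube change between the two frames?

-0.5

They were about 4.9 units apart before and 4.4 after — 0.5 units closer together.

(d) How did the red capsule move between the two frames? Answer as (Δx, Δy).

(2.6, 1.0)

The red capsule was at about (1.4, 5.4) and moved to about (4.0, 6.4).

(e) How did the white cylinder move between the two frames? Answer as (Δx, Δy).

(-1.5, 0.4)

The white cylinder was at about (9.3, 4.5) and moved to about (7.8, 4.9).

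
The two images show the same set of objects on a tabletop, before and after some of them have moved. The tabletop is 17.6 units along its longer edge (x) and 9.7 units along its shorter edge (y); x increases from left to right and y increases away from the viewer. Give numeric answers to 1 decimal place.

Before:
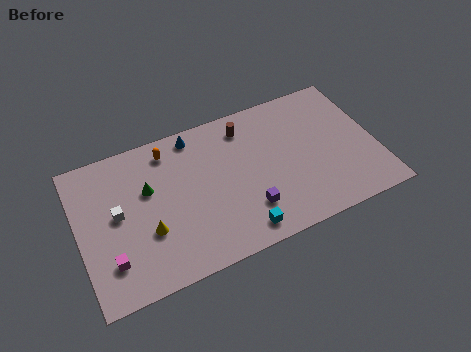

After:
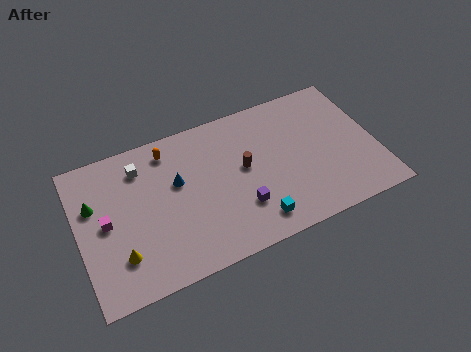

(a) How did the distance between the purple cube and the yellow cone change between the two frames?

+1.2

The distance was about 5.9 in the first image and 7.1 in the second, so they moved 1.2 units further apart.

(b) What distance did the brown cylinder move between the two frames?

2.7

The brown cylinder moved from about (10.2, 8.0) to (9.8, 5.3), a distance of √(0.4² + 2.7²) ≈ 2.7.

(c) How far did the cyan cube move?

0.9

The cyan cube moved from about (9.1, 1.3) to (10.0, 1.6), a distance of √(0.9² + 0.3²) ≈ 0.9.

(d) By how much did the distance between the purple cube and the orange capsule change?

-0.5

The distance was about 7.0 in the first image and 6.5 in the second, so they moved 0.5 units closer together.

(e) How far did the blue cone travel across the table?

3.0

From (7.2, 8.6) to (5.9, 5.9), the blue cone covered √(1.3² + 2.7²) ≈ 3.0 units.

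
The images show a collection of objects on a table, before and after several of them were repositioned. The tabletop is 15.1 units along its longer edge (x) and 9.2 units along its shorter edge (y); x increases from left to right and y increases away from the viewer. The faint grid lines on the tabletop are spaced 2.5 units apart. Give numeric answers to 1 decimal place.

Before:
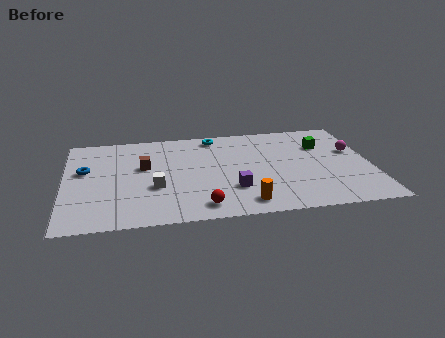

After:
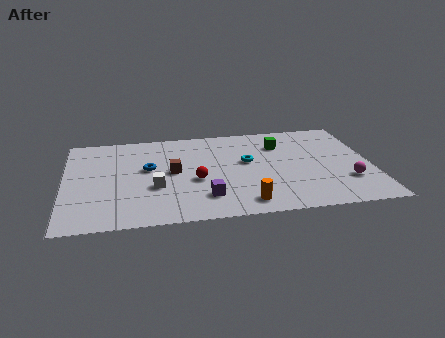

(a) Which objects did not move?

the white cube and the orange cylinder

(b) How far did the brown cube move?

1.6

From (3.9, 5.5) to (5.3, 4.8), the brown cube covered √(1.4² + 0.7²) ≈ 1.6 units.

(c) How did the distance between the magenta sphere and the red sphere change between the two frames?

-1.3

Before: roughly 8.8 units apart; after: 7.5. That's 1.3 units closer together.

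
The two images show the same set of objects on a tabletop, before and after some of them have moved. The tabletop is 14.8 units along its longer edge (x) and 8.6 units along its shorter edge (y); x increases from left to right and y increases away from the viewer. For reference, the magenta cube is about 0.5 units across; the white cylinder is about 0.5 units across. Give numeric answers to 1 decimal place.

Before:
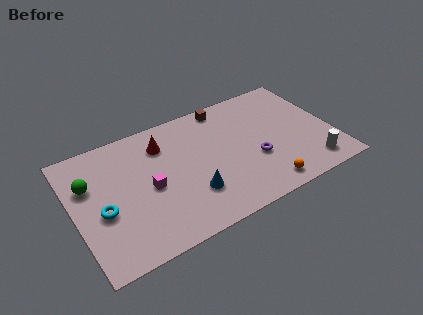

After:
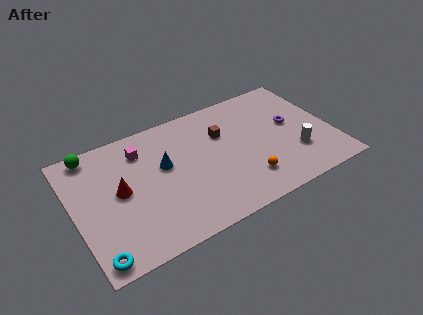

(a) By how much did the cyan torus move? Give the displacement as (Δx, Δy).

(-0.7, -2.7)

The cyan torus was at about (1.5, 3.6) and moved to about (0.8, 0.9).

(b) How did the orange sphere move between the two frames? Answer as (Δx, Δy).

(-0.9, 0.9)

The orange sphere was at about (10.4, 1.1) and moved to about (9.5, 2.0).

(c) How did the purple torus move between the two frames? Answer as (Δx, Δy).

(2.4, 1.6)

The purple torus started near (10.2, 3.2) and ended near (12.6, 4.8).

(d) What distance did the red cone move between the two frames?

3.4

The red cone moved from about (5.3, 6.6) to (2.6, 4.5), a distance of √(2.7² + 2.1²) ≈ 3.4.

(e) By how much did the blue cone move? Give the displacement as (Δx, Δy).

(-1.2, 2.6)

From the two frames, the blue cone sits at roughly (6.4, 2.5) before and (5.2, 5.1) after.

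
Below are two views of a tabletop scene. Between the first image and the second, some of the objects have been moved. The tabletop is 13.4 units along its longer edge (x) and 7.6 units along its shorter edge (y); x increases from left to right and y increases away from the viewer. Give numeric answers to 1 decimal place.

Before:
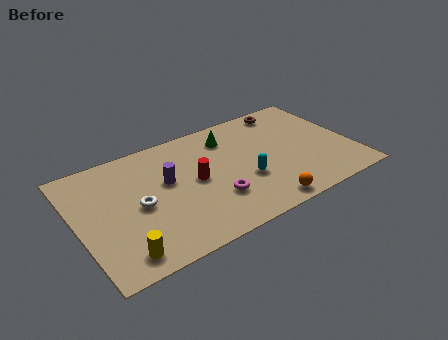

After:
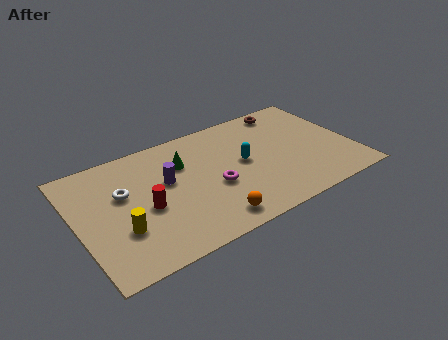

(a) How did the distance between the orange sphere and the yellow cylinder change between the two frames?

-2.5

They were about 6.8 units apart before and 4.3 after — 2.5 units closer together.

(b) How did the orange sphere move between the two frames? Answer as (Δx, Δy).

(-2.5, 0.3)

The orange sphere was at about (8.5, 0.8) and moved to about (6.0, 1.1).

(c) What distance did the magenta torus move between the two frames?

0.8

From (6.4, 2.3) to (6.5, 3.1), the magenta torus covered √(0.1² + 0.8²) ≈ 0.8 units.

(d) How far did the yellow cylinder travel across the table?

1.4

The yellow cylinder moved from about (1.7, 1.1) to (1.9, 2.5), a distance of √(0.2² + 1.4²) ≈ 1.4.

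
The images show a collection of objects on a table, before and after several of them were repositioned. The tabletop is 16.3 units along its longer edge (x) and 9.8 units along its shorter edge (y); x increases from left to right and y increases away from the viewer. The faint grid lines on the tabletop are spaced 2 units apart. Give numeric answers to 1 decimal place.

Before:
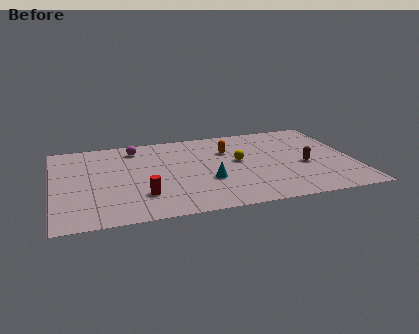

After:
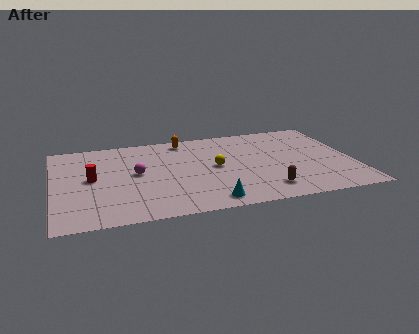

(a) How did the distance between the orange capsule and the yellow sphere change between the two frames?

+2.4

They were about 1.5 units apart before and 3.9 after — 2.4 units further apart.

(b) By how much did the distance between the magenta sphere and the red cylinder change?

-3.2

Before: roughly 5.6 units apart; after: 2.4. That's 3.2 units closer together.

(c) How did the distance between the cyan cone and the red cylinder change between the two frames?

+3.5

Before: roughly 3.7 units apart; after: 7.2. That's 3.5 units further apart.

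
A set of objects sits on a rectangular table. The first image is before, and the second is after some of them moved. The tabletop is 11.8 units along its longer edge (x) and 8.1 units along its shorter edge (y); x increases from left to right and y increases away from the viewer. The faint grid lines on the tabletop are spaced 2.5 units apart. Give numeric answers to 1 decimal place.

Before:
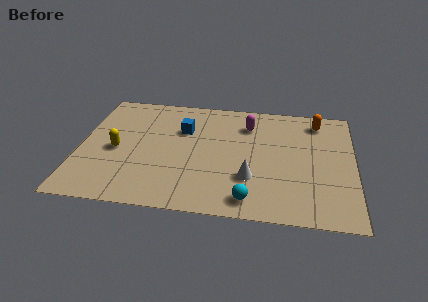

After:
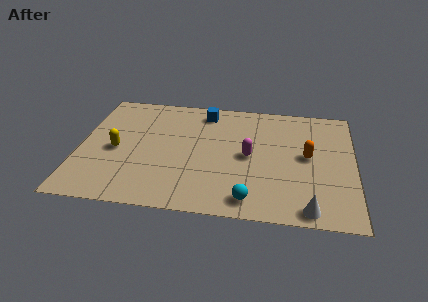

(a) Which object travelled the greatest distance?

the white cone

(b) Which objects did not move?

the cyan sphere and the yellow capsule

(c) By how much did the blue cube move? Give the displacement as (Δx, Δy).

(0.9, 1.4)

From the two frames, the blue cube sits at roughly (4.4, 5.5) before and (5.3, 6.9) after.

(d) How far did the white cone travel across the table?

3.0

From (7.4, 2.5) to (9.9, 0.8), the white cone covered √(2.5² + 1.7²) ≈ 3.0 units.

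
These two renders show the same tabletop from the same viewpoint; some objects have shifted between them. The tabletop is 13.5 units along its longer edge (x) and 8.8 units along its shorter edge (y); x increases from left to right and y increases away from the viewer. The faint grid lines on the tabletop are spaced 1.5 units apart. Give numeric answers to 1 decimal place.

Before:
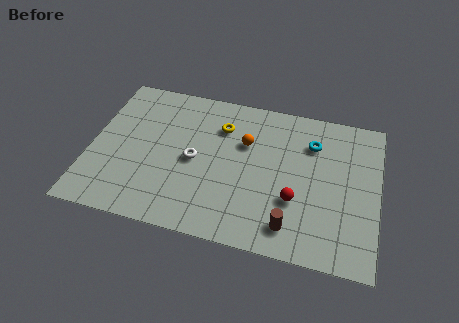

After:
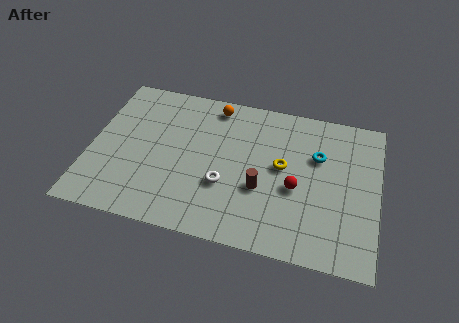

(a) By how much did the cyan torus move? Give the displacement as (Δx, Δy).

(0.3, -0.7)

The cyan torus started near (10.3, 6.5) and ended near (10.6, 5.8).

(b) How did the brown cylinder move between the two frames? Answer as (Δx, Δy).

(-1.5, 1.8)

The brown cylinder was at about (9.6, 1.5) and moved to about (8.1, 3.3).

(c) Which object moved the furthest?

the yellow torus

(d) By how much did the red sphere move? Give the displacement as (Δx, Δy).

(0.0, 0.7)

The red sphere started near (9.7, 3.0) and ended near (9.7, 3.7).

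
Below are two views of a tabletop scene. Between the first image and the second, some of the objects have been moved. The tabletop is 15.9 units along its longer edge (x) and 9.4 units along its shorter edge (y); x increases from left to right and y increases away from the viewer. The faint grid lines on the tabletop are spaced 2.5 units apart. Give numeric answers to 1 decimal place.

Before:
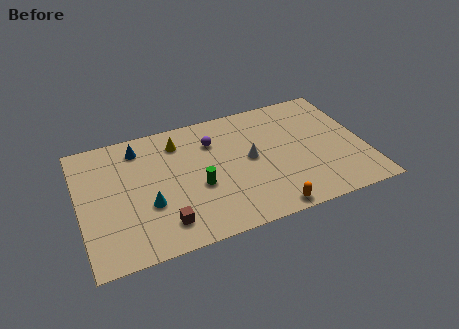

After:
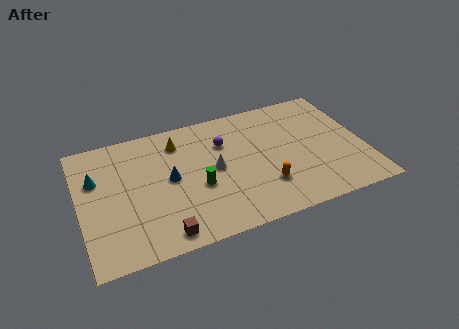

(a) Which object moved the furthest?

the cyan cone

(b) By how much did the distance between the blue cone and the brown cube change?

-2.2

They were about 6.1 units apart before and 3.9 after — 2.2 units closer together.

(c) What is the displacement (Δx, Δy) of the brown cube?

(-0.1, -0.7)

The brown cube was at about (4.4, 1.8) and moved to about (4.3, 1.1).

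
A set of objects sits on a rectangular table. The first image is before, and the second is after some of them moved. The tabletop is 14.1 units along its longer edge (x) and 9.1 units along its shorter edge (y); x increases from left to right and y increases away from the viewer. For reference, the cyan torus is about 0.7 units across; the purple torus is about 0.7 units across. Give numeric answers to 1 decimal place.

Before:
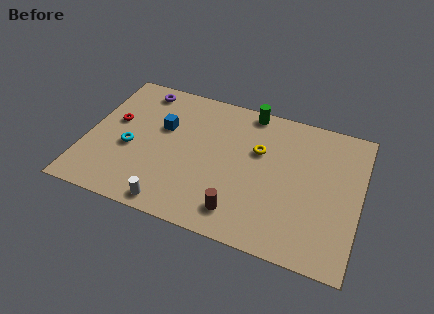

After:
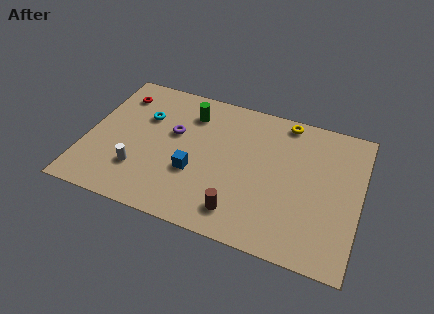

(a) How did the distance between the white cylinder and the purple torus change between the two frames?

-4.0

They were about 7.4 units apart before and 3.4 after — 4.0 units closer together.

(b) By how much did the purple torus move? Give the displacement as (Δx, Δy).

(2.0, -2.4)

The purple torus started near (2.4, 7.9) and ended near (4.4, 5.5).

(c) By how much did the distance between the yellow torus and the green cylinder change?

+2.4

They were about 2.6 units apart before and 5.0 after — 2.4 units further apart.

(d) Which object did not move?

the brown cylinder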